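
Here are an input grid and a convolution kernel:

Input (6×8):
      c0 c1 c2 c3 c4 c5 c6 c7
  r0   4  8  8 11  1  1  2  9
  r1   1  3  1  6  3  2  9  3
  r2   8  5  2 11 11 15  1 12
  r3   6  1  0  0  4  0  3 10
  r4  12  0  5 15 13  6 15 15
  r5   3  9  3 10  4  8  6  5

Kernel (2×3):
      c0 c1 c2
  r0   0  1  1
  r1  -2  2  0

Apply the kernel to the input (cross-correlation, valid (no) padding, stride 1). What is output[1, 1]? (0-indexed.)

1

The receptive field on the input at this output position is [3 1 6 / 5 2 11]. Elementwise product with the kernel and sum: 1·1 + 6·1 + 5·-2 + 2·2.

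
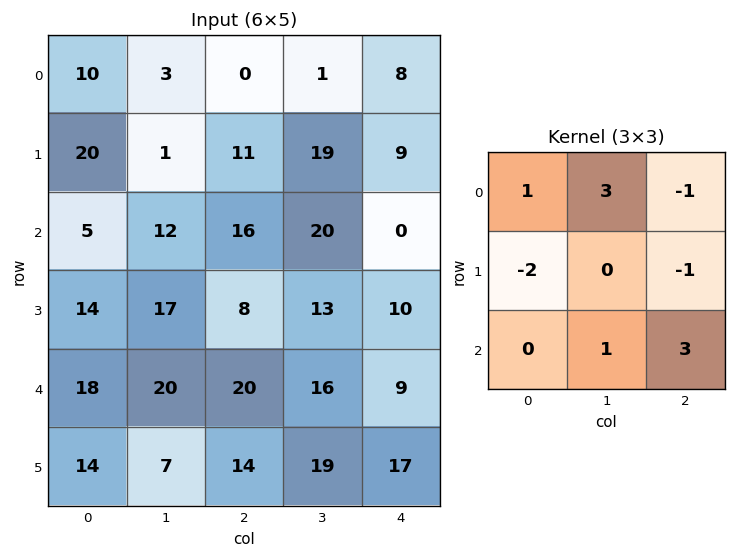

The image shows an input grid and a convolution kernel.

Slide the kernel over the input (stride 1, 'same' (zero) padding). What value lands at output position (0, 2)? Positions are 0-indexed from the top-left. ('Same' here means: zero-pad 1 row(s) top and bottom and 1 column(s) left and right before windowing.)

The receptive field on the zero-padded input at this output position is [0 0 0 / 3 0 1 / 1 11 19]. Elementwise product with the kernel and sum: 0·1 + 0·3 + 0·-1 + 3·-2 + 1·-1 + 11·1 + 19·3.

61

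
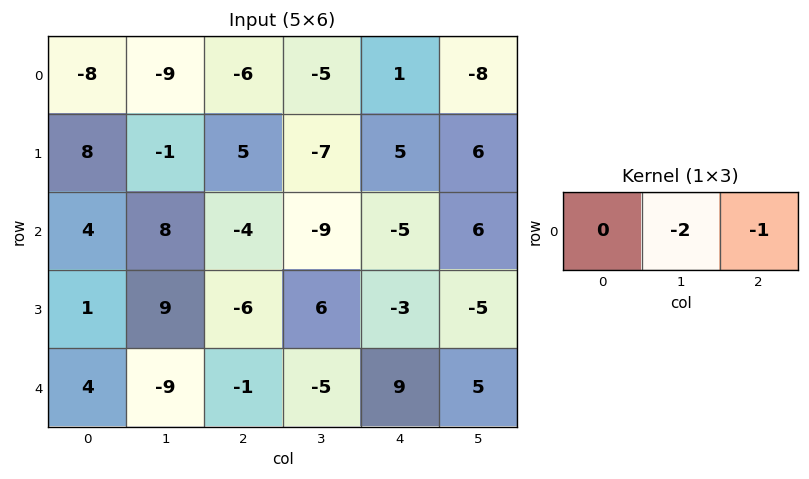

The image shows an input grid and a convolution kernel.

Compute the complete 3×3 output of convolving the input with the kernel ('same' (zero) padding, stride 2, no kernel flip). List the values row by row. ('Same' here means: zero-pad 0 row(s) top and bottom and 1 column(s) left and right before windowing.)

Output[0,0]: The receptive field on the zero-padded input at this output position is [0 -8 -9]. Elementwise product with the kernel and sum: -8·-2 + -9·-1.

25 17 6
-16 17 4
1 7 -23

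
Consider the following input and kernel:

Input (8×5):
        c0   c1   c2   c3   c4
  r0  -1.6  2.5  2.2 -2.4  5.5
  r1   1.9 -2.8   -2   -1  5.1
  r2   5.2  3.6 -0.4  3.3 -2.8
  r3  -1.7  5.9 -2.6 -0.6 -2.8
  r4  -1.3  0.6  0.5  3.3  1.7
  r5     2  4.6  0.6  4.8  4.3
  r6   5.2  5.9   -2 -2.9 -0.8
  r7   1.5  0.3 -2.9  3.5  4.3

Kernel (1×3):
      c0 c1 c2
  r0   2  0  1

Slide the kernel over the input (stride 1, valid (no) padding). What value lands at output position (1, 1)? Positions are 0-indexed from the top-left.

-6.6

The receptive field on the input at this output position is [-2.8 -2 -1]. Elementwise product with the kernel and sum: -2.8·2 + -1·1.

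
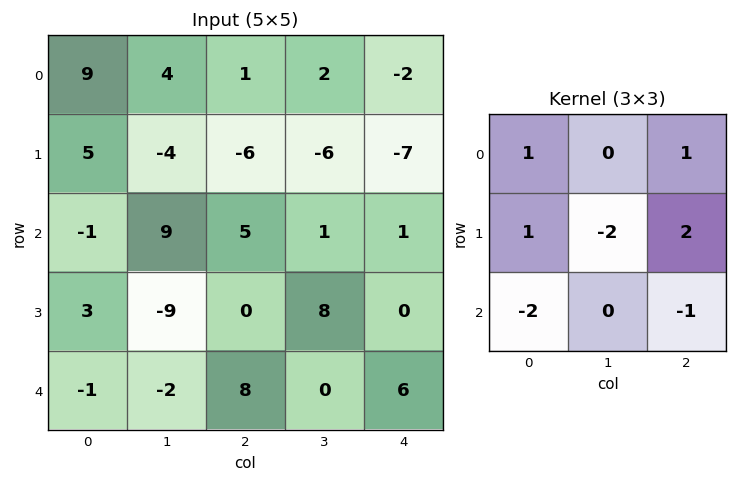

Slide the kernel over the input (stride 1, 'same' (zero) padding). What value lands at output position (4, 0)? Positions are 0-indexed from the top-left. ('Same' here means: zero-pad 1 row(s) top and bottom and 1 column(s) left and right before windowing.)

-11

The receptive field on the zero-padded input at this output position is [0 3 -9 / 0 -1 -2 / 0 0 0]. Elementwise product with the kernel and sum: 0·1 + -9·1 + 0·1 + -1·-2 + -2·2 + 0·-2 + 0·-1.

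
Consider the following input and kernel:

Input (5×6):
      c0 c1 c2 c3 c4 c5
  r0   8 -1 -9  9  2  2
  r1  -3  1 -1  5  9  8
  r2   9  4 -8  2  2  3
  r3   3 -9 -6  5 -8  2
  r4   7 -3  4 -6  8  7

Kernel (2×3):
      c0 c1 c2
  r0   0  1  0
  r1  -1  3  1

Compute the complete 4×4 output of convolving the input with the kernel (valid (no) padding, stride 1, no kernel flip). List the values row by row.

4 -8 34 32
-4 -27 21 16
-32 -12 15 -25
-21 3 -9 29

Output[0,0]: The receptive field on the input at this output position is [8 -1 -9 / -3 1 -1]. Elementwise product with the kernel and sum: -1·1 + -3·-1 + 1·3 + -1·1.
Output[0,1]: The receptive field on the input at this output position is [-1 -9 9 / 1 -1 5]. Elementwise product with the kernel and sum: -9·1 + 1·-1 + -1·3 + 5·1.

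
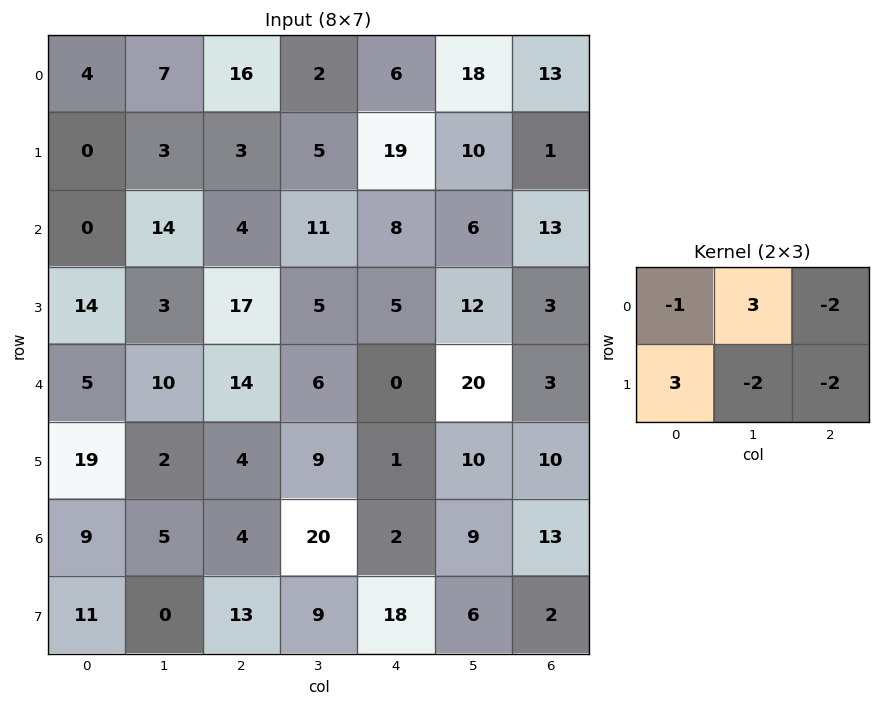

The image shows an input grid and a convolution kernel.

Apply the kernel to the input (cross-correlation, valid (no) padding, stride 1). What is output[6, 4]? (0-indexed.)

37

The receptive field on the input at this output position is [2 9 13 / 18 6 2]. Elementwise product with the kernel and sum: 2·-1 + 9·3 + 13·-2 + 18·3 + 6·-2 + 2·-2.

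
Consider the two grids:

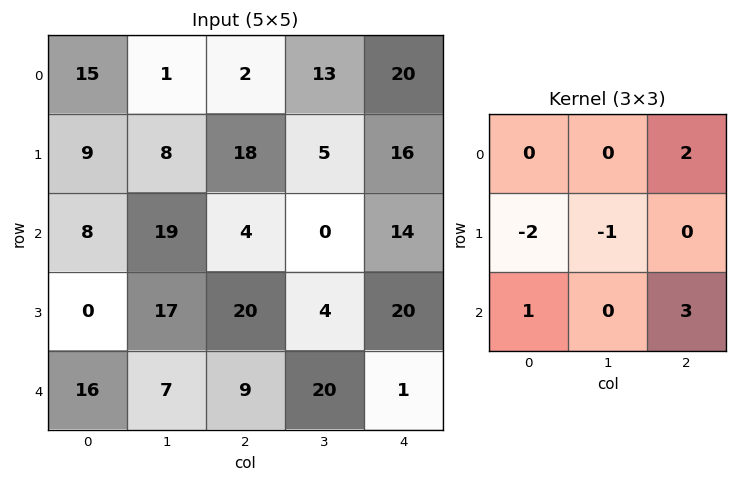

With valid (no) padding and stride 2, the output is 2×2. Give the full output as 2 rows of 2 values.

Output[0,0]: The receptive field on the input at this output position is [15 1 2 / 9 8 18 / 8 19 4]. Elementwise product with the kernel and sum: 2·2 + 9·-2 + 8·-1 + 8·1 + 4·3.

-2 45
34 -4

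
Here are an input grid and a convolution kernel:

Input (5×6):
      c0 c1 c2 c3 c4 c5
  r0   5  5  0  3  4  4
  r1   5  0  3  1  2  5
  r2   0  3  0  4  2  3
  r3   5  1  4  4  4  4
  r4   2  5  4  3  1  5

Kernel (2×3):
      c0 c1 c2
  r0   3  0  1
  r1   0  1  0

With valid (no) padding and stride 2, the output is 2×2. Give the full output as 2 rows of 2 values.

Output[0,0]: The receptive field on the input at this output position is [5 5 0 / 5 0 3]. Elementwise product with the kernel and sum: 5·3 + 0·1 + 0·1.

15 5
1 6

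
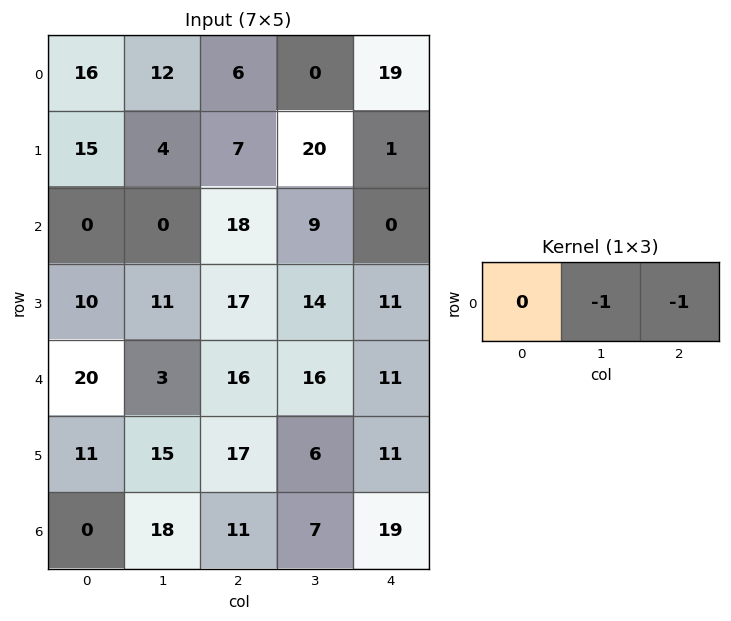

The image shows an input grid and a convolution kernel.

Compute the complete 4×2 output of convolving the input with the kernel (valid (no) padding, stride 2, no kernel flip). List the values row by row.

Output[0,0]: The receptive field on the input at this output position is [16 12 6]. Elementwise product with the kernel and sum: 12·-1 + 6·-1.

-18 -19
-18 -9
-19 -27
-29 -26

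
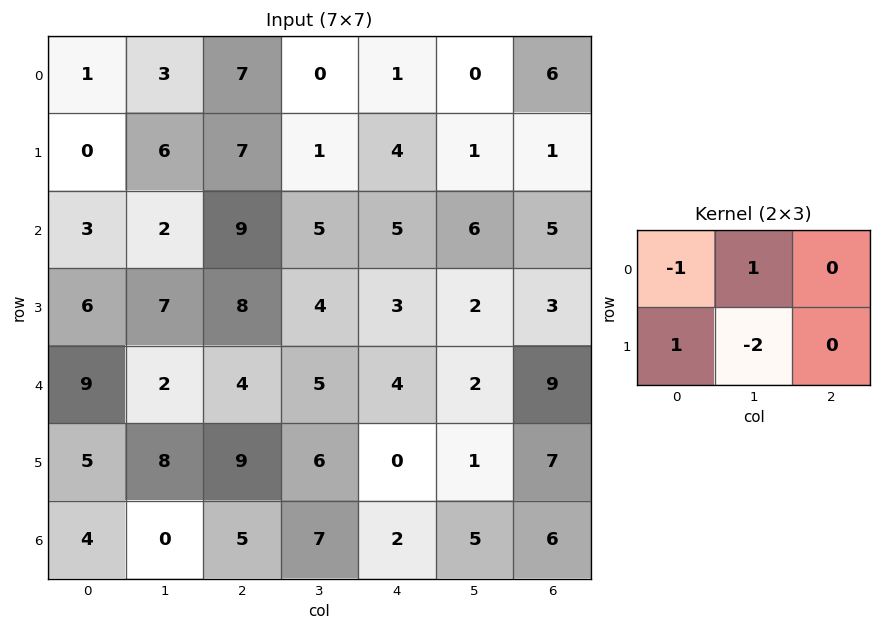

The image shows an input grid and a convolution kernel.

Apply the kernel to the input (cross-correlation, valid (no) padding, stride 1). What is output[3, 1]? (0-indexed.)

-5

The receptive field on the input at this output position is [7 8 4 / 2 4 5]. Elementwise product with the kernel and sum: 7·-1 + 8·1 + 2·1 + 4·-2.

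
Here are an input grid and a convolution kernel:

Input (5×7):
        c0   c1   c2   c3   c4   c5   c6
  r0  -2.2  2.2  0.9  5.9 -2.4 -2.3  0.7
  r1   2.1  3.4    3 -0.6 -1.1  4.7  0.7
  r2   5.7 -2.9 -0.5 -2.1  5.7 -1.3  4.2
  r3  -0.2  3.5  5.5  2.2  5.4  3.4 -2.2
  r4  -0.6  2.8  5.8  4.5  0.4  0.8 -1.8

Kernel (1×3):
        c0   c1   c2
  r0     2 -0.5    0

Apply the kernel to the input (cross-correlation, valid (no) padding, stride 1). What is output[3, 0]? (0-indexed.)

-2.15

The receptive field on the input at this output position is [-0.2 3.5 5.5]. Elementwise product with the kernel and sum: -0.2·2 + 3.5·-0.5.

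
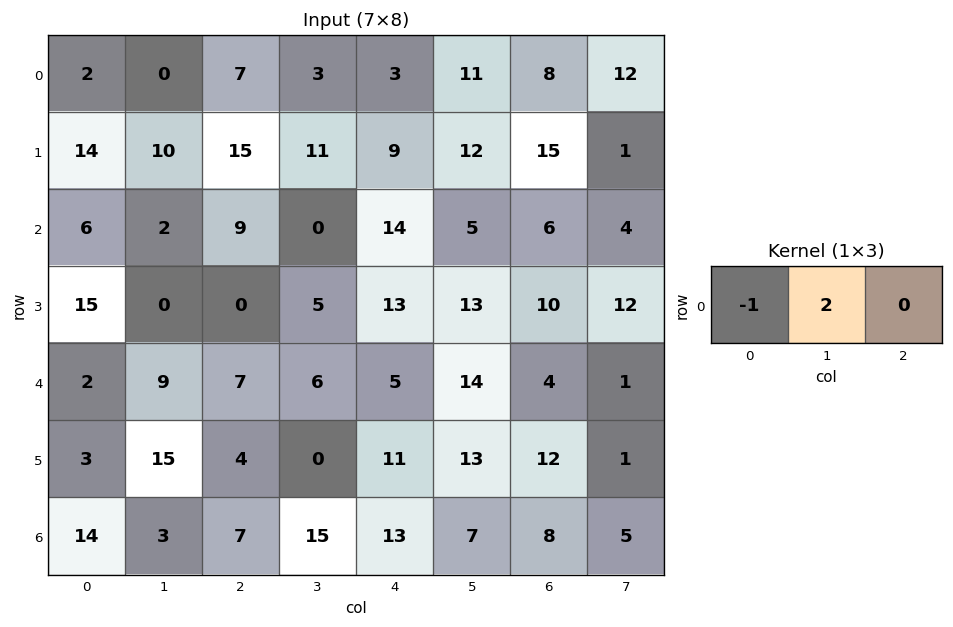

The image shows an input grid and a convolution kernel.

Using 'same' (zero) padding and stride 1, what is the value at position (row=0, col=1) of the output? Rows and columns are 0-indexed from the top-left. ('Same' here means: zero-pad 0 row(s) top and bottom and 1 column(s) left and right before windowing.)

-2

The receptive field on the zero-padded input at this output position is [2 0 7]. Elementwise product with the kernel and sum: 2·-1 + 0·2.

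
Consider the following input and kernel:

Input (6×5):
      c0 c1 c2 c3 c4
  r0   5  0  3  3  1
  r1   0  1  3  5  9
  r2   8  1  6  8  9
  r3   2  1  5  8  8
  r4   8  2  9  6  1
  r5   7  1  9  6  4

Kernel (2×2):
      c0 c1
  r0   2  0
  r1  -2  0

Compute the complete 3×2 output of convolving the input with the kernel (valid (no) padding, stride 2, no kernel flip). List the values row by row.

Output[0,0]: The receptive field on the input at this output position is [5 0 / 0 1]. Elementwise product with the kernel and sum: 5·2 + 0·-2.

10 0
12 2
2 0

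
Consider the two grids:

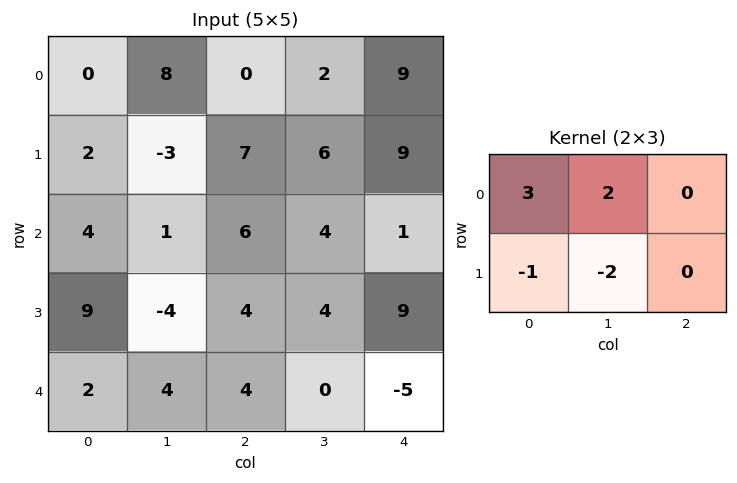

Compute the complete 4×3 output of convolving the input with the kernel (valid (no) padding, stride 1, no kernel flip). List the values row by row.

Output[0,0]: The receptive field on the input at this output position is [0 8 0 / 2 -3 7]. Elementwise product with the kernel and sum: 0·3 + 8·2 + 2·-1 + -3·-2.

20 13 -15
-6 -8 19
13 11 14
9 -16 16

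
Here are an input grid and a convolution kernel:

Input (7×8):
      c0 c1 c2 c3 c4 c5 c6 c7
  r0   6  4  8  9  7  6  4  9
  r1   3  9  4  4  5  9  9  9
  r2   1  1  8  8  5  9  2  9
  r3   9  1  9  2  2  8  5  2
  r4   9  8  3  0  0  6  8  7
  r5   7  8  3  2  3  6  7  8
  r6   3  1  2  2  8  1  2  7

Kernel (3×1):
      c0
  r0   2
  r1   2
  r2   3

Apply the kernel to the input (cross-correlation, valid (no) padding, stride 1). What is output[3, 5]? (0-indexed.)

The receptive field on the input at this output position is [8 / 6 / 6]. Elementwise product with the kernel and sum: 8·2 + 6·2 + 6·3.

46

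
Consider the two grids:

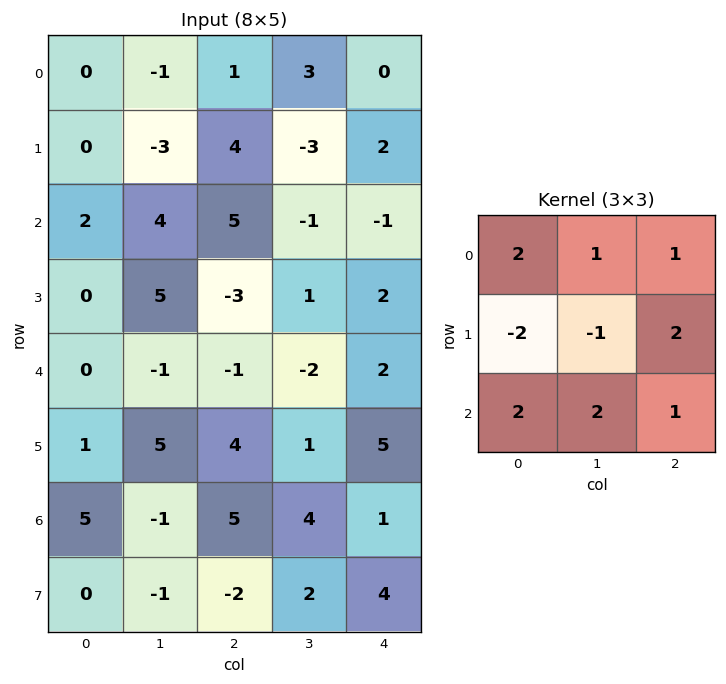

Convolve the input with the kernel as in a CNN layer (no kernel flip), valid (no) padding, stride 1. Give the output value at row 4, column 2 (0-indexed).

The receptive field on the input at this output position is [-1 -2 2 / 4 1 5 / 5 4 1]. Elementwise product with the kernel and sum: -1·2 + -2·1 + 2·1 + 4·-2 + 1·-1 + 5·2 + 5·2 + 4·2 + 1·1.

18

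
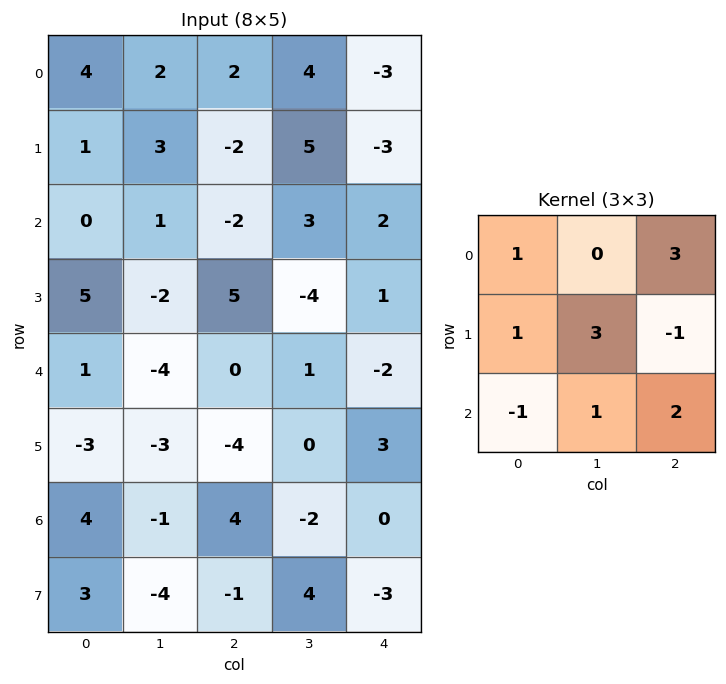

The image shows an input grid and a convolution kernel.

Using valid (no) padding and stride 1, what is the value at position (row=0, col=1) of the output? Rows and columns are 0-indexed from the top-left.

9

The receptive field on the input at this output position is [2 2 4 / 3 -2 5 / 1 -2 3]. Elementwise product with the kernel and sum: 2·1 + 4·3 + 3·1 + -2·3 + 5·-1 + 1·-1 + -2·1 + 3·2.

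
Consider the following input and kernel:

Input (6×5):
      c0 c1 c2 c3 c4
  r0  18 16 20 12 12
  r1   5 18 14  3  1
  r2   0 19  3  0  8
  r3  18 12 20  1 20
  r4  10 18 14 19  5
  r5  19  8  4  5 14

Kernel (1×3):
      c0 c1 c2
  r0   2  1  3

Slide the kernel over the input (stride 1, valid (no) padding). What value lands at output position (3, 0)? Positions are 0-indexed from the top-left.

108

The receptive field on the input at this output position is [18 12 20]. Elementwise product with the kernel and sum: 18·2 + 12·1 + 20·3.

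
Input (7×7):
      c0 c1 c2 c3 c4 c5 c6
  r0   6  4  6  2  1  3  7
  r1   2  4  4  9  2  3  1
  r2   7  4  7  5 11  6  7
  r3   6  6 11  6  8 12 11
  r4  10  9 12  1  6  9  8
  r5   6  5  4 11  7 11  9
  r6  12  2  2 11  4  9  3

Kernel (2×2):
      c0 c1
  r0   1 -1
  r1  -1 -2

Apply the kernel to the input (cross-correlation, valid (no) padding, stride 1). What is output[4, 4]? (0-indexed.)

-32

The receptive field on the input at this output position is [6 9 / 7 11]. Elementwise product with the kernel and sum: 6·1 + 9·-1 + 7·-1 + 11·-2.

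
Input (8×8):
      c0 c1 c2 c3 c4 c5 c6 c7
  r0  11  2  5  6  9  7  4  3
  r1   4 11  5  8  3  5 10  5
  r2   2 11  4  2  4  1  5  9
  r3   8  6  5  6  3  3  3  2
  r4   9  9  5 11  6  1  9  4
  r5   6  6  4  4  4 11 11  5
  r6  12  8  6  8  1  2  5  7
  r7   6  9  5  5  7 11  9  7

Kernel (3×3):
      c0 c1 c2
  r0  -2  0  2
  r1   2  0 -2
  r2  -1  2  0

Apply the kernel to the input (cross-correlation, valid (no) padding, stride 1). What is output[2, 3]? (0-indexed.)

The receptive field on the input at this output position is [2 4 1 / 6 3 3 / 11 6 1]. Elementwise product with the kernel and sum: 2·-2 + 1·2 + 6·2 + 3·-2 + 11·-1 + 6·2.

5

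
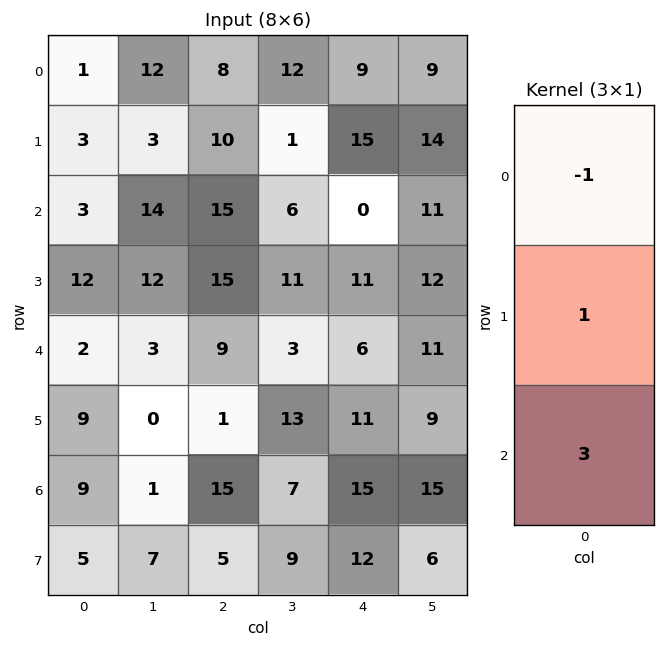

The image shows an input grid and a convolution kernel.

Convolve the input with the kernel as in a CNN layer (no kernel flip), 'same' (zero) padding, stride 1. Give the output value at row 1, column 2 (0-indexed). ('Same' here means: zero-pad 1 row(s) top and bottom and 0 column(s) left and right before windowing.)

47

The receptive field on the zero-padded input at this output position is [8 / 10 / 15]. Elementwise product with the kernel and sum: 8·-1 + 10·1 + 15·3.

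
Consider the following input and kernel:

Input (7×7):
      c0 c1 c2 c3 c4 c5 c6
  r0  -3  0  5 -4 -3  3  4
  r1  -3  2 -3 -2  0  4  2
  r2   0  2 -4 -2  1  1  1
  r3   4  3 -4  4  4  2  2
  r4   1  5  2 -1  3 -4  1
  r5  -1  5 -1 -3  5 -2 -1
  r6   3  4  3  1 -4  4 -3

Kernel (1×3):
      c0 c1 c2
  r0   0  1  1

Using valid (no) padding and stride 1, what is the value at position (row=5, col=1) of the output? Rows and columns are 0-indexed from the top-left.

The receptive field on the input at this output position is [5 -1 -3]. Elementwise product with the kernel and sum: -1·1 + -3·1.

-4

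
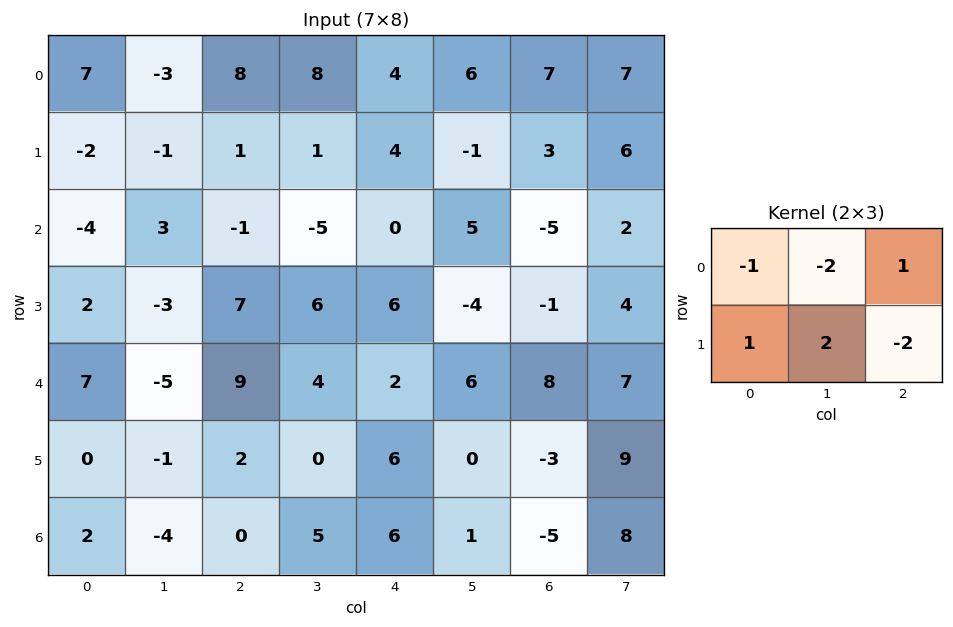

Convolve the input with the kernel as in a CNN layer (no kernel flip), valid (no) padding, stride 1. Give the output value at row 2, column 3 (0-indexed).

36

The receptive field on the input at this output position is [-5 0 5 / 6 6 -4]. Elementwise product with the kernel and sum: -5·-1 + 0·-2 + 5·1 + 6·1 + 6·2 + -4·-2.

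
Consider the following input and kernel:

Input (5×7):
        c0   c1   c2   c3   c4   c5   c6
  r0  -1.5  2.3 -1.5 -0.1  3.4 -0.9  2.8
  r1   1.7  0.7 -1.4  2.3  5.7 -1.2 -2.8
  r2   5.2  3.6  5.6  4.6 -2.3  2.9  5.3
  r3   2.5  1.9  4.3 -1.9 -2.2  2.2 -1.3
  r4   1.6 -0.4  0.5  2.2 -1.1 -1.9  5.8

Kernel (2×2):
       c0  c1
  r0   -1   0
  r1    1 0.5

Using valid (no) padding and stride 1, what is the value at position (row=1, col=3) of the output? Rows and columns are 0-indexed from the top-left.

1.15

The receptive field on the input at this output position is [2.3 5.7 / 4.6 -2.3]. Elementwise product with the kernel and sum: 2.3·-1 + 4.6·1 + -2.3·0.5.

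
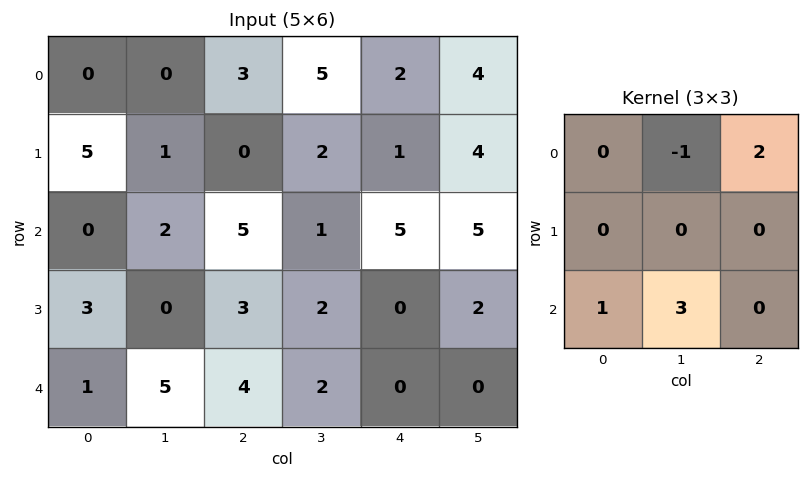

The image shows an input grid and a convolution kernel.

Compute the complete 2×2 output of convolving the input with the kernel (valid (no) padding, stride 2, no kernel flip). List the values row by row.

Output[0,0]: The receptive field on the input at this output position is [0 0 3 / 5 1 0 / 0 2 5]. Elementwise product with the kernel and sum: 0·-1 + 3·2 + 0·1 + 2·3.
Output[0,1]: The receptive field on the input at this output position is [3 5 2 / 0 2 1 / 5 1 5]. Elementwise product with the kernel and sum: 5·-1 + 2·2 + 5·1 + 1·3.

12 7
24 19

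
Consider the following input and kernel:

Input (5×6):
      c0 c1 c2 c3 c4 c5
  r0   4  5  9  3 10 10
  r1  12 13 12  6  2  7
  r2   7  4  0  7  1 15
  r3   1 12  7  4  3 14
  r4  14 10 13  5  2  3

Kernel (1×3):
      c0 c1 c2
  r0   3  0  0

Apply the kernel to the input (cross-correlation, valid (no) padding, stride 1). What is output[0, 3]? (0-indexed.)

The receptive field on the input at this output position is [3 10 10]. Elementwise product with the kernel and sum: 3·3.

9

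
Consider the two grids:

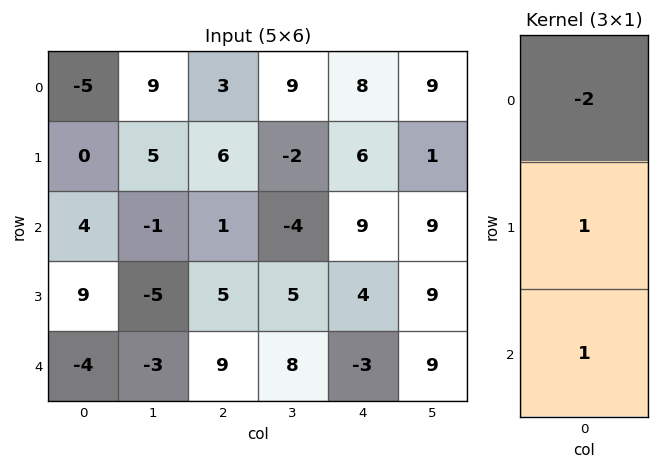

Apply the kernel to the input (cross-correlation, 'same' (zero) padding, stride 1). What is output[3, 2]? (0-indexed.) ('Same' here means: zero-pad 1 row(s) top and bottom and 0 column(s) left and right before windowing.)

12

The receptive field on the zero-padded input at this output position is [1 / 5 / 9]. Elementwise product with the kernel and sum: 1·-2 + 5·1 + 9·1.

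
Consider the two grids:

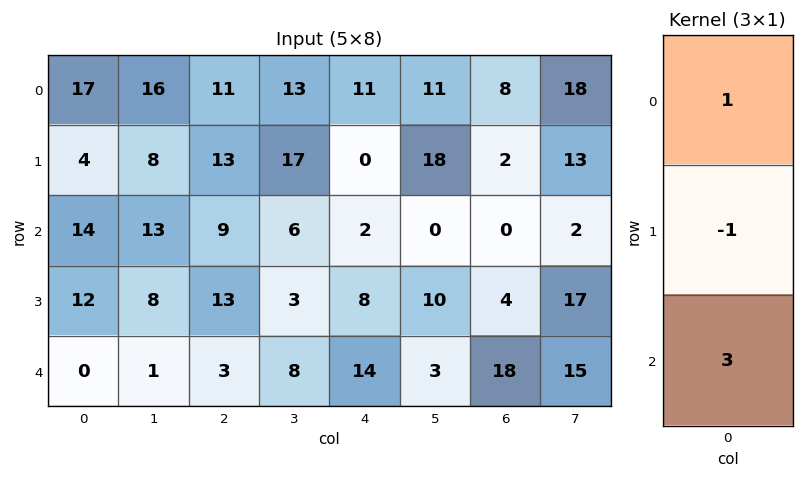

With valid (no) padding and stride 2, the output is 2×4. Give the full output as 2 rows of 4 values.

Output[0,0]: The receptive field on the input at this output position is [17 / 4 / 14]. Elementwise product with the kernel and sum: 17·1 + 4·-1 + 14·3.
Output[0,1]: The receptive field on the input at this output position is [11 / 13 / 9]. Elementwise product with the kernel and sum: 11·1 + 13·-1 + 9·3.

55 25 17 6
2 5 36 50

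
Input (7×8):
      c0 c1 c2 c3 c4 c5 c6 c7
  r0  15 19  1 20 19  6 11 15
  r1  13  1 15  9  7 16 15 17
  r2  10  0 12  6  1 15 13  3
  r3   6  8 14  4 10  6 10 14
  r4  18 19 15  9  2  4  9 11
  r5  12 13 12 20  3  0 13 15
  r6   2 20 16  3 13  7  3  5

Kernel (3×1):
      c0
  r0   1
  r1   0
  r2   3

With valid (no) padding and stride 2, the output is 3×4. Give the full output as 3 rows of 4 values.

Output[0,0]: The receptive field on the input at this output position is [15 / 13 / 10]. Elementwise product with the kernel and sum: 15·1 + 10·3.
Output[0,1]: The receptive field on the input at this output position is [1 / 15 / 12]. Elementwise product with the kernel and sum: 1·1 + 12·3.

45 37 22 50
64 57 7 40
24 63 41 18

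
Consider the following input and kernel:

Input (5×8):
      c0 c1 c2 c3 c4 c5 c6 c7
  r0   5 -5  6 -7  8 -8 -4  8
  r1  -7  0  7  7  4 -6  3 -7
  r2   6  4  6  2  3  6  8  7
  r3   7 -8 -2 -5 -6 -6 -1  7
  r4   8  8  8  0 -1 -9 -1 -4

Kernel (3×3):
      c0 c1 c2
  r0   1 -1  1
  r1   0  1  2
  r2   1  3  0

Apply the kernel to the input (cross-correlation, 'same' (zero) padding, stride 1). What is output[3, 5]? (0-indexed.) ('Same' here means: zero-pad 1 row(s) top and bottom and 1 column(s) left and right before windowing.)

The receptive field on the zero-padded input at this output position is [3 6 8 / -6 -6 -1 / -1 -9 -1]. Elementwise product with the kernel and sum: 3·1 + 6·-1 + 8·1 + -6·1 + -1·2 + -1·1 + -9·3.

-31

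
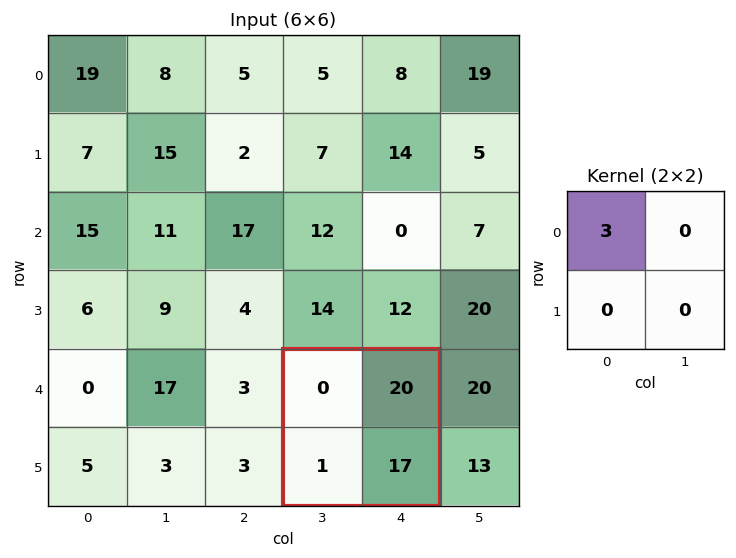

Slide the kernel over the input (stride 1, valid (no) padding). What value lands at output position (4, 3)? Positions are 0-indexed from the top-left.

0

The receptive field on the input at this output position is [0 20 / 1 17]. Elementwise product with the kernel and sum: 0·3.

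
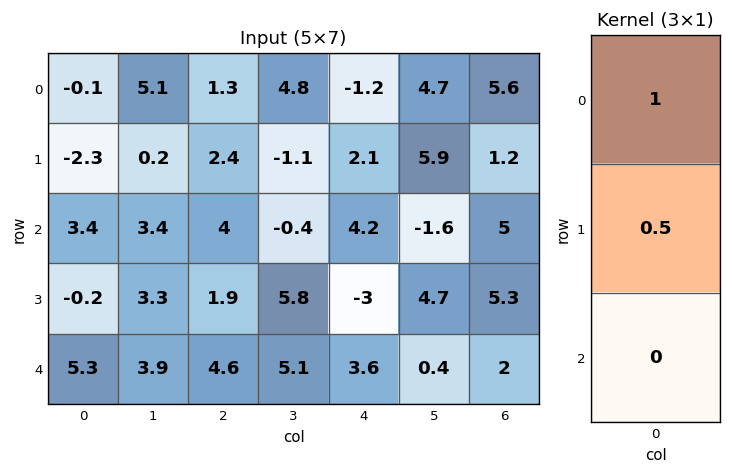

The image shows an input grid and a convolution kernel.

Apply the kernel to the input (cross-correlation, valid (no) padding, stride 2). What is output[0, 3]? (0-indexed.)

The receptive field on the input at this output position is [5.6 / 1.2 / 5]. Elementwise product with the kernel and sum: 5.6·1 + 1.2·0.5.

6.2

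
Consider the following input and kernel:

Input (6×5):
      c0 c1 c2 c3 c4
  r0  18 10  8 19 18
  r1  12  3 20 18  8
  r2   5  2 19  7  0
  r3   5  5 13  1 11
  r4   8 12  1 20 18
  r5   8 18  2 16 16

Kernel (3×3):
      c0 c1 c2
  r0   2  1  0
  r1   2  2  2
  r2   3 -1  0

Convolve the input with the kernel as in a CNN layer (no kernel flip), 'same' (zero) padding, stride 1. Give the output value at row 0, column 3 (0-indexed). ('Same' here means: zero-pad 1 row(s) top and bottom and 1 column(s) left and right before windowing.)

132

The receptive field on the zero-padded input at this output position is [0 0 0 / 8 19 18 / 20 18 8]. Elementwise product with the kernel and sum: 0·2 + 0·1 + 8·2 + 19·2 + 18·2 + 20·3 + 18·-1.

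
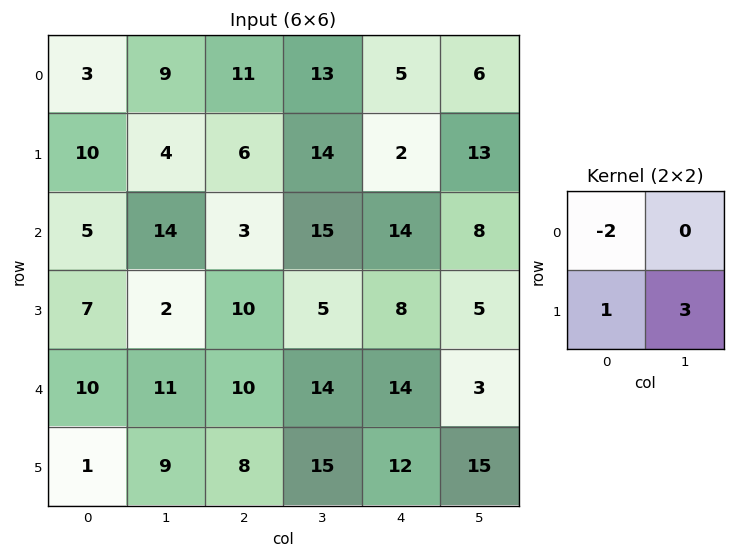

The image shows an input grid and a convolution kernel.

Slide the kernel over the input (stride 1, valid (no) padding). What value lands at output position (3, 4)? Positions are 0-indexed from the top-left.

The receptive field on the input at this output position is [8 5 / 14 3]. Elementwise product with the kernel and sum: 8·-2 + 14·1 + 3·3.

7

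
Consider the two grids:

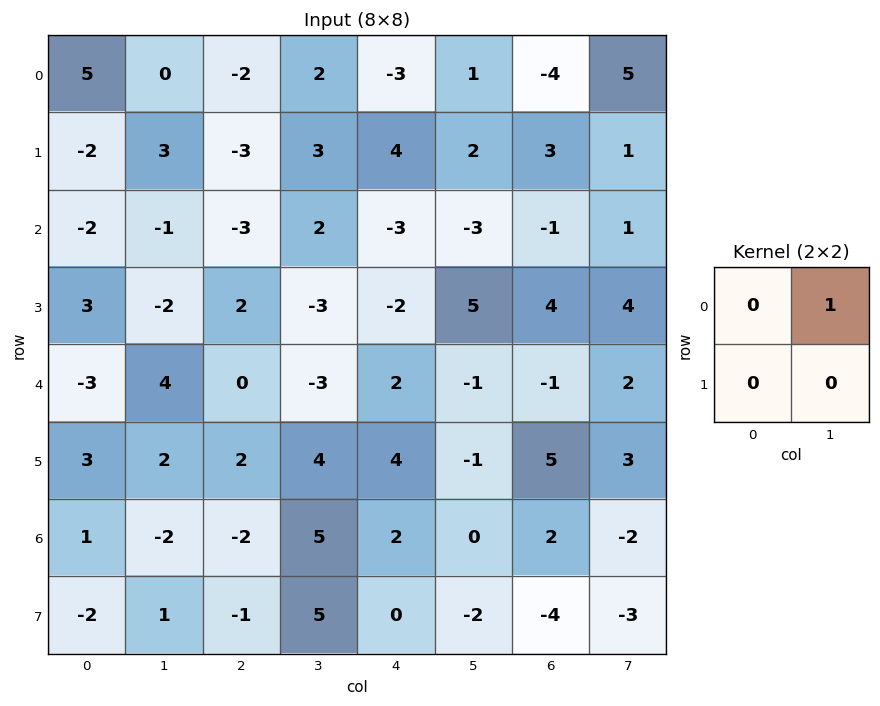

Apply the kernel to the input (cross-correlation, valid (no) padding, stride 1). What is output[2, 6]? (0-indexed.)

1

The receptive field on the input at this output position is [-1 1 / 4 4]. Elementwise product with the kernel and sum: 1·1.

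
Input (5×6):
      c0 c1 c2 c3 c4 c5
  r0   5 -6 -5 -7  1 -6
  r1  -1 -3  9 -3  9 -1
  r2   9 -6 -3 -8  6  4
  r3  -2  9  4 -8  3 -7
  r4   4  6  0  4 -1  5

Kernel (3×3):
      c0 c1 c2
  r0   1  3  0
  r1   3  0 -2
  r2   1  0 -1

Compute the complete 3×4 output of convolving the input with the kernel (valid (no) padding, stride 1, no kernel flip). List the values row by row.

Output[0,0]: The receptive field on the input at this output position is [5 -6 -5 / -1 -3 9 / 9 -6 -3]. Elementwise product with the kernel and sum: 5·1 + -6·3 + -1·3 + 9·-2 + 9·1 + -3·-1.
Output[0,1]: The receptive field on the input at this output position is [-6 -5 -7 / -3 9 -3 / -6 -3 -8]. Elementwise product with the kernel and sum: -6·1 + -5·3 + -3·3 + -3·-2 + -6·1 + -8·-1.

-22 -22 -26 -23
17 39 -20 -9
-19 30 -20 -1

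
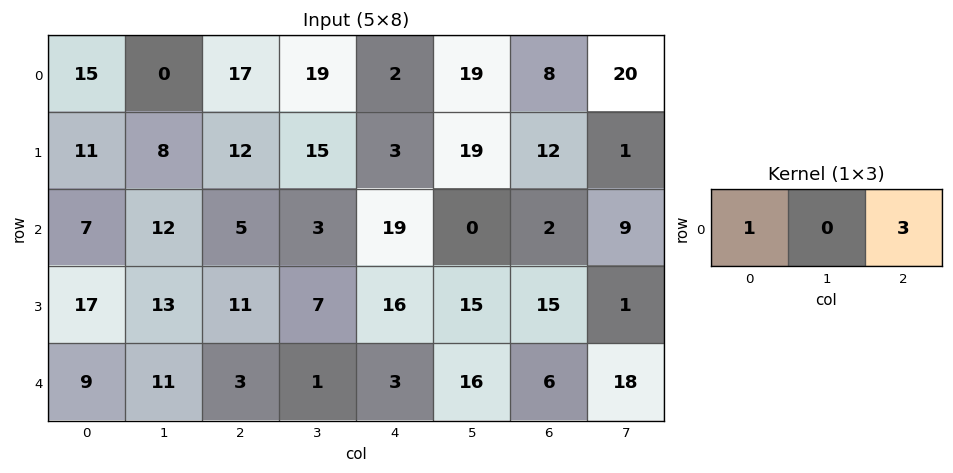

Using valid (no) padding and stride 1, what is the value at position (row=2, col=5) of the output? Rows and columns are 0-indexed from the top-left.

The receptive field on the input at this output position is [0 2 9]. Elementwise product with the kernel and sum: 0·1 + 9·3.

27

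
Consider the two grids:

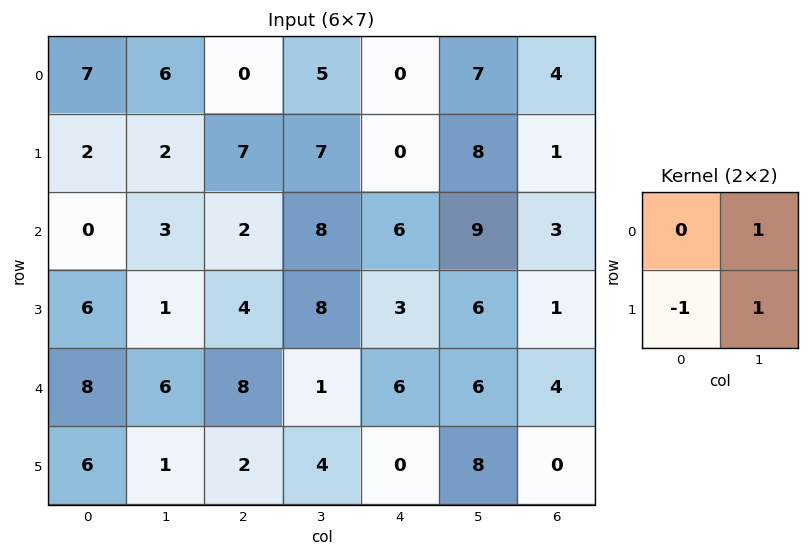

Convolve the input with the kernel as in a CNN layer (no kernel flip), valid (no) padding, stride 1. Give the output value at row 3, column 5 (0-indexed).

The receptive field on the input at this output position is [6 1 / 6 4]. Elementwise product with the kernel and sum: 1·1 + 6·-1 + 4·1.

-1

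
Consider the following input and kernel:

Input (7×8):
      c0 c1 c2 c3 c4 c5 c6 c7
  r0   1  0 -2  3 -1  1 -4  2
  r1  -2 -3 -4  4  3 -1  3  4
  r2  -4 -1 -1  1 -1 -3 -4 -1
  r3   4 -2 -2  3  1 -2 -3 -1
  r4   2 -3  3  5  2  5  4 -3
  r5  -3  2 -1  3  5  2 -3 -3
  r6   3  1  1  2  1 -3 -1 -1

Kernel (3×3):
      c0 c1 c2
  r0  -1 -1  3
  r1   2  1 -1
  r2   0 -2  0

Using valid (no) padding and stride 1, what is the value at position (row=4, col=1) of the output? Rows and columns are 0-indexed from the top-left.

The receptive field on the input at this output position is [-3 3 5 / 2 -1 3 / 1 1 2]. Elementwise product with the kernel and sum: -3·-1 + 3·-1 + 5·3 + 2·2 + -1·1 + 3·-1 + 1·-2.

13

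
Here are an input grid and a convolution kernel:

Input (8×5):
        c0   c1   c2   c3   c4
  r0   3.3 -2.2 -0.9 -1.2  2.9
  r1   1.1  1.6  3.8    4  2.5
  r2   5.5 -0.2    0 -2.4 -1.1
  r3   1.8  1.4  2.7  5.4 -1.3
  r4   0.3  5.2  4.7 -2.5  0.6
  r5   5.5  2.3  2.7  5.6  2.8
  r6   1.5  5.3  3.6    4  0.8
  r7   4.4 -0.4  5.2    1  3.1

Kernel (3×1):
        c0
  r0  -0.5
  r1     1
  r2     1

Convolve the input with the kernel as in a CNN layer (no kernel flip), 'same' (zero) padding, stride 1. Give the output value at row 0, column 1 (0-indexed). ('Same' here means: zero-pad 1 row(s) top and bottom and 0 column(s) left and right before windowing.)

-0.6

The receptive field on the zero-padded input at this output position is [0 / -2.2 / 1.6]. Elementwise product with the kernel and sum: 0·-0.5 + -2.2·1 + 1.6·1.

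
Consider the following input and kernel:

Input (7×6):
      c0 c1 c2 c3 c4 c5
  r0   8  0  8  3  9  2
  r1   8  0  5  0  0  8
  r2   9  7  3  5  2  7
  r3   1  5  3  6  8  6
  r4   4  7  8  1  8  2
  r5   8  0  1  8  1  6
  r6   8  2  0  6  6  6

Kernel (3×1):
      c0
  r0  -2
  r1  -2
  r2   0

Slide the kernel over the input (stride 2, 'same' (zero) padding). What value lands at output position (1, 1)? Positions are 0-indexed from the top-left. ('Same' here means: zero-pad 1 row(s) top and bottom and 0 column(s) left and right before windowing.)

-16

The receptive field on the zero-padded input at this output position is [5 / 3 / 3]. Elementwise product with the kernel and sum: 5·-2 + 3·-2.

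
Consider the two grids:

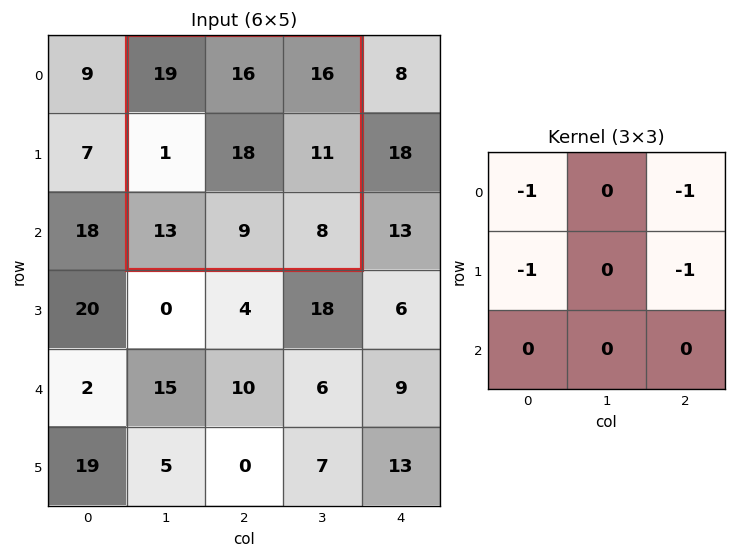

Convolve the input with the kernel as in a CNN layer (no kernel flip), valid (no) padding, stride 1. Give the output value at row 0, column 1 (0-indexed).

-47

The receptive field on the input at this output position is [19 16 16 / 1 18 11 / 13 9 8]. Elementwise product with the kernel and sum: 19·-1 + 16·-1 + 1·-1 + 11·-1.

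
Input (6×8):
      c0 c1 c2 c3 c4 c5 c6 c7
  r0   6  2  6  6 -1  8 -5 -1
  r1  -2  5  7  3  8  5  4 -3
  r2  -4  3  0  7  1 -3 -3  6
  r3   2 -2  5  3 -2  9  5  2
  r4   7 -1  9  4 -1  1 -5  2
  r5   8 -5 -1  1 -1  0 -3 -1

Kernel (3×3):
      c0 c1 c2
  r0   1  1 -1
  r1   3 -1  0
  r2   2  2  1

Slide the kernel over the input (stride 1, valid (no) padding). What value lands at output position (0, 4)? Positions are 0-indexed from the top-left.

The receptive field on the input at this output position is [-1 8 -5 / 8 5 4 / 1 -3 -3]. Elementwise product with the kernel and sum: -1·1 + 8·1 + -5·-1 + 8·3 + 5·-1 + 1·2 + -3·2 + -3·1.

24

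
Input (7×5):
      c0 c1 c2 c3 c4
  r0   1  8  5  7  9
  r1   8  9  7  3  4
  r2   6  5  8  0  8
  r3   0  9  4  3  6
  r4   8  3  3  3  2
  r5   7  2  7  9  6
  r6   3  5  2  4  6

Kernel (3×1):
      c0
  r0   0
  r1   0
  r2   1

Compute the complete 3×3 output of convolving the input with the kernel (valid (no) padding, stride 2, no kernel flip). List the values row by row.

Output[0,0]: The receptive field on the input at this output position is [1 / 8 / 6]. Elementwise product with the kernel and sum: 6·1.

6 8 8
8 3 2
3 2 6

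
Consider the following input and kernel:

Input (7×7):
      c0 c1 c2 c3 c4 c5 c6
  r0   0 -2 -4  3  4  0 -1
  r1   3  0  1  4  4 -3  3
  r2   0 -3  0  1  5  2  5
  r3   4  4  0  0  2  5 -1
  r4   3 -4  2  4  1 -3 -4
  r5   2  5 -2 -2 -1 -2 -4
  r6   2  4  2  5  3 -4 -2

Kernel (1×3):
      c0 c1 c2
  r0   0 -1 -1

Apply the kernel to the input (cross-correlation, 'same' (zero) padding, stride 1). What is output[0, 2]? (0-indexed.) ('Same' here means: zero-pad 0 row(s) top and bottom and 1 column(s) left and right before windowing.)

The receptive field on the zero-padded input at this output position is [-2 -4 3]. Elementwise product with the kernel and sum: -4·-1 + 3·-1.

1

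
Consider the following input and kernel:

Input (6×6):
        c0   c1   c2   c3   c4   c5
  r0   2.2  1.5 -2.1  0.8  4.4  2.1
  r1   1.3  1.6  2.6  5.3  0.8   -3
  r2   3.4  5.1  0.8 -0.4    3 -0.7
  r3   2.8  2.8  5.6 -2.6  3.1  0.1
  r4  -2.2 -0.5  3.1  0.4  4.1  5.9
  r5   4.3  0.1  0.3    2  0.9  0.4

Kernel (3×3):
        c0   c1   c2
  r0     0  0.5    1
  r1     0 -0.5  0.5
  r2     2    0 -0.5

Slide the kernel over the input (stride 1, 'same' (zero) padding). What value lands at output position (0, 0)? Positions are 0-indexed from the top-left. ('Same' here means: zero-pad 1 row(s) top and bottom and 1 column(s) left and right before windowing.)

The receptive field on the zero-padded input at this output position is [0 0 0 / 0 2.2 1.5 / 0 1.3 1.6]. Elementwise product with the kernel and sum: 0·0.5 + 0·1 + 2.2·-0.5 + 1.5·0.5 + 0·2 + 1.6·-0.5.

-1.15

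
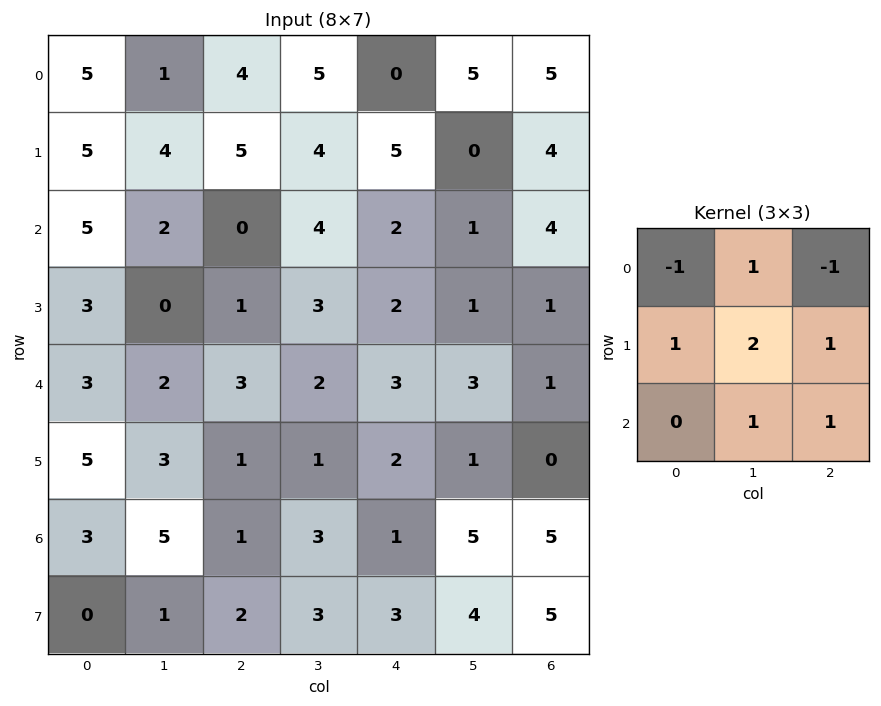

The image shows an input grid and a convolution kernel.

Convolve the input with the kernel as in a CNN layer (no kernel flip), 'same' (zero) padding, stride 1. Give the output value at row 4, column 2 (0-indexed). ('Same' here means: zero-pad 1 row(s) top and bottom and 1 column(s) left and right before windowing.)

10

The receptive field on the zero-padded input at this output position is [0 1 3 / 2 3 2 / 3 1 1]. Elementwise product with the kernel and sum: 0·-1 + 1·1 + 3·-1 + 2·1 + 3·2 + 2·1 + 1·1 + 1·1.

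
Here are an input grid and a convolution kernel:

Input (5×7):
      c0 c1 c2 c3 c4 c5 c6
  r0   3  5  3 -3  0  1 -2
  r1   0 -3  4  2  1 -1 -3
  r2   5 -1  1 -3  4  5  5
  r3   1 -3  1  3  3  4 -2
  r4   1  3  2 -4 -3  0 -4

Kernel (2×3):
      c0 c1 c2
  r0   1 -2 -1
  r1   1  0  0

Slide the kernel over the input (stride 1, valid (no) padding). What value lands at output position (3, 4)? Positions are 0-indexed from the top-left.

-6

The receptive field on the input at this output position is [3 4 -2 / -3 0 -4]. Elementwise product with the kernel and sum: 3·1 + 4·-2 + -2·-1 + -3·1.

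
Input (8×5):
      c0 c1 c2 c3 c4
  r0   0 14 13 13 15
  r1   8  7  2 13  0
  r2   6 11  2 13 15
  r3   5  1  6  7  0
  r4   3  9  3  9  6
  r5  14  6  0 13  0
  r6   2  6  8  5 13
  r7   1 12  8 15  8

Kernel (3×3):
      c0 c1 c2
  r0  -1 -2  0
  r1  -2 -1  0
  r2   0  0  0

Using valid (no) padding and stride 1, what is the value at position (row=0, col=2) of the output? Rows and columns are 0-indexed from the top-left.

-56

The receptive field on the input at this output position is [13 13 15 / 2 13 0 / 2 13 15]. Elementwise product with the kernel and sum: 13·-1 + 13·-2 + 2·-2 + 13·-1.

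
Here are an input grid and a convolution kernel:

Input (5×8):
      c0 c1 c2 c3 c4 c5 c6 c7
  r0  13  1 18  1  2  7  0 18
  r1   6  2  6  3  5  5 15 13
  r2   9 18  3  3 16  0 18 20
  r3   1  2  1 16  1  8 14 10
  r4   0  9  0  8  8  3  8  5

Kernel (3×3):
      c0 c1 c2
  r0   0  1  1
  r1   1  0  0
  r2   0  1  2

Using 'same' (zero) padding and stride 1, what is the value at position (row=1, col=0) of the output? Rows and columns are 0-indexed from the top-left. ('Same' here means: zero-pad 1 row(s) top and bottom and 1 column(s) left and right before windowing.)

59

The receptive field on the zero-padded input at this output position is [0 13 1 / 0 6 2 / 0 9 18]. Elementwise product with the kernel and sum: 13·1 + 1·1 + 0·1 + 9·1 + 18·2.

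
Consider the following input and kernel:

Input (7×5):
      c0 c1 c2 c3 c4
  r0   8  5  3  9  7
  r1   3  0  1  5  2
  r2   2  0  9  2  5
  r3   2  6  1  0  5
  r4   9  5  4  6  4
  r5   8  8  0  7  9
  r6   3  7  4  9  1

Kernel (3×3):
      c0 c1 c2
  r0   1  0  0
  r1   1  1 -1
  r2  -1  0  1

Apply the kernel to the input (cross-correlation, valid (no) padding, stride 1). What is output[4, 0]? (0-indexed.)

26

The receptive field on the input at this output position is [9 5 4 / 8 8 0 / 3 7 4]. Elementwise product with the kernel and sum: 9·1 + 8·1 + 8·1 + 0·-1 + 3·-1 + 4·1.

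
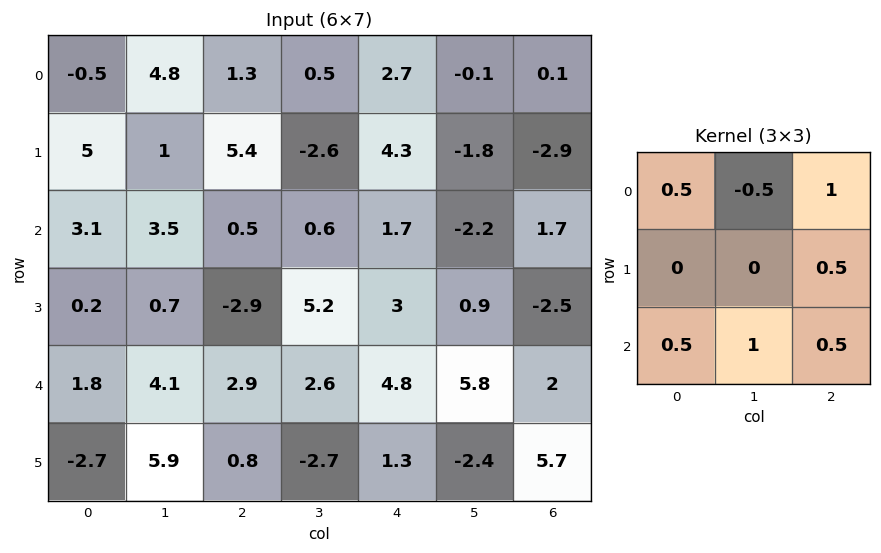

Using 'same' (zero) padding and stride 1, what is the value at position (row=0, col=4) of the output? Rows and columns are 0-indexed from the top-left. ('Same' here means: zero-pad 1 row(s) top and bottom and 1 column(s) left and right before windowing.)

The receptive field on the zero-padded input at this output position is [0 0 0 / 0.5 2.7 -0.1 / -2.6 4.3 -1.8]. Elementwise product with the kernel and sum: 0·0.5 + 0·-0.5 + 0·1 + -0.1·0.5 + -2.6·0.5 + 4.3·1 + -1.8·0.5.

2.05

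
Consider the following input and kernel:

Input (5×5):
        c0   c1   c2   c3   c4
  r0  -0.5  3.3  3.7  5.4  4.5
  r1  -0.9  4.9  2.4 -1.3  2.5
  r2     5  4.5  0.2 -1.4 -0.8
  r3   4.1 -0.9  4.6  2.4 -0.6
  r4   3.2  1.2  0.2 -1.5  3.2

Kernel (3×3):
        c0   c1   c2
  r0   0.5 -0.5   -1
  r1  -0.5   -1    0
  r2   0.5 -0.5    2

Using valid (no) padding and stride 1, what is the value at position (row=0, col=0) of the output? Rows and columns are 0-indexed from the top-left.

The receptive field on the input at this output position is [-0.5 3.3 3.7 / -0.9 4.9 2.4 / 5 4.5 0.2]. Elementwise product with the kernel and sum: -0.5·0.5 + 3.3·-0.5 + 3.7·-1 + -0.9·-0.5 + 4.9·-1 + 5·0.5 + 4.5·-0.5 + 0.2·2.

-9.4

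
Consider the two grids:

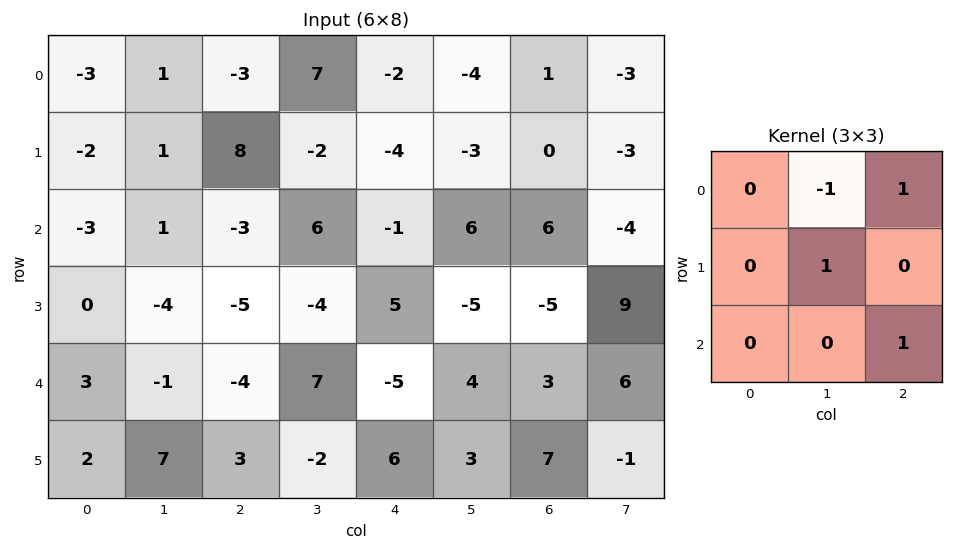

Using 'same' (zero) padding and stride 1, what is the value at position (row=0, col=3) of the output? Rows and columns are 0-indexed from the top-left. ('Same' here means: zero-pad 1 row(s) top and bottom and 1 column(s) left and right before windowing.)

The receptive field on the zero-padded input at this output position is [0 0 0 / -3 7 -2 / 8 -2 -4]. Elementwise product with the kernel and sum: 0·-1 + 0·1 + 7·1 + -4·1.

3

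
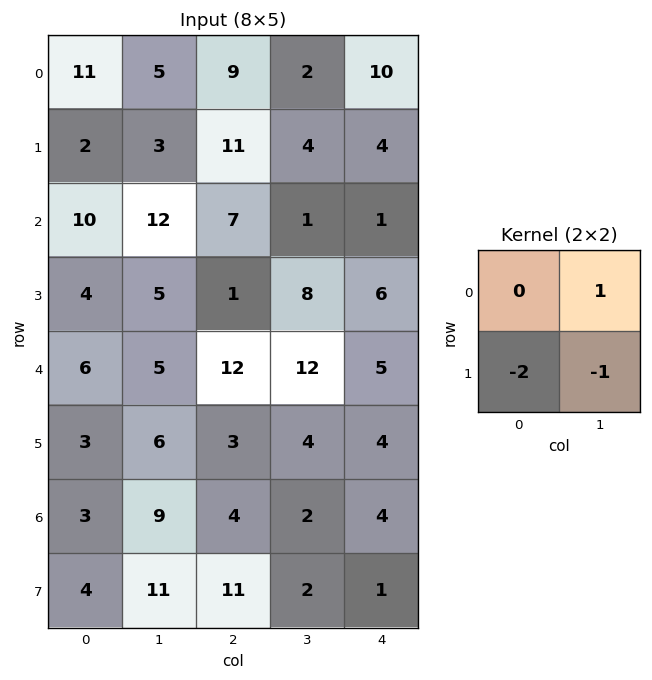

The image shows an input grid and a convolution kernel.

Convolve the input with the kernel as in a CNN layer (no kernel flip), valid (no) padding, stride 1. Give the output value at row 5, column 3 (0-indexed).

-4

The receptive field on the input at this output position is [4 4 / 2 4]. Elementwise product with the kernel and sum: 4·1 + 2·-2 + 4·-1.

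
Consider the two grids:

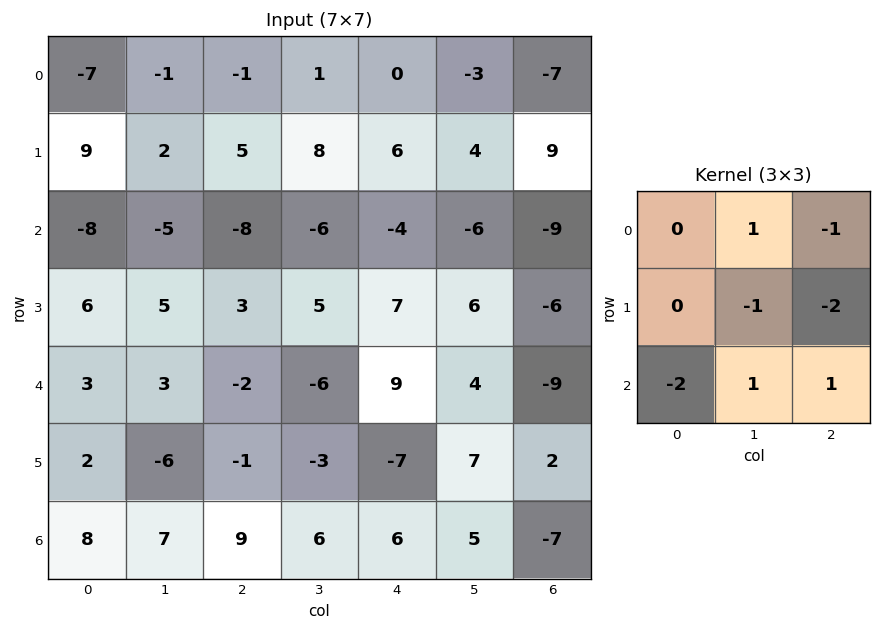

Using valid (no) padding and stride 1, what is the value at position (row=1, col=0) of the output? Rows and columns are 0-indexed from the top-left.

The receptive field on the input at this output position is [9 2 5 / -8 -5 -8 / 6 5 3]. Elementwise product with the kernel and sum: 2·1 + 5·-1 + -5·-1 + -8·-2 + 6·-2 + 5·1 + 3·1.

14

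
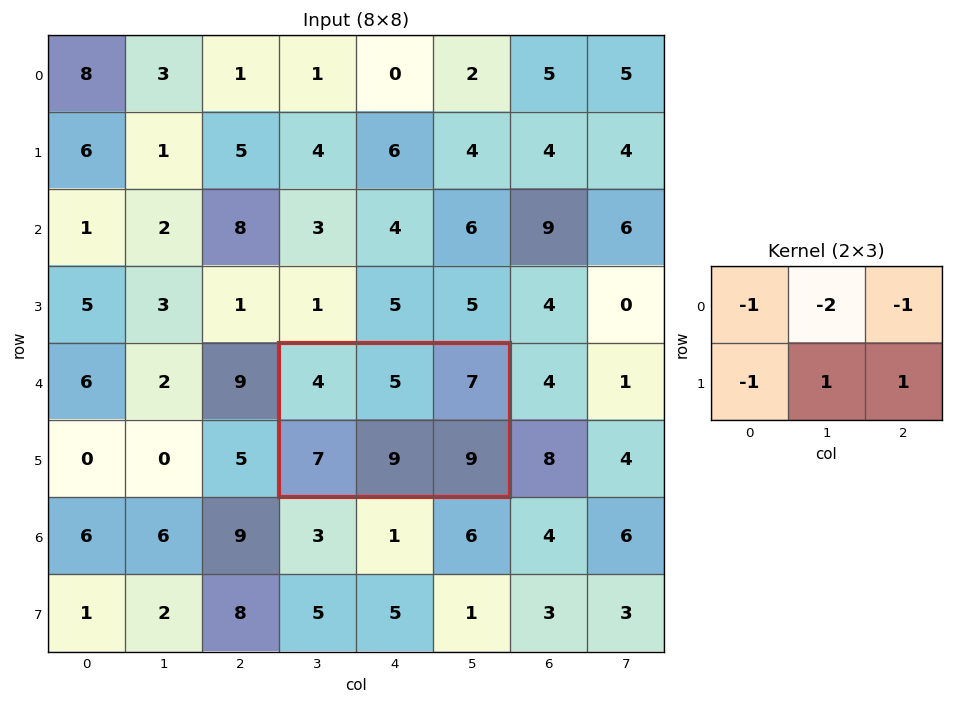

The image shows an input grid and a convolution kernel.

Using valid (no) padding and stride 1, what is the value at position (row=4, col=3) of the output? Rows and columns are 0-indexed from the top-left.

The receptive field on the input at this output position is [4 5 7 / 7 9 9]. Elementwise product with the kernel and sum: 4·-1 + 5·-2 + 7·-1 + 7·-1 + 9·1 + 9·1.

-10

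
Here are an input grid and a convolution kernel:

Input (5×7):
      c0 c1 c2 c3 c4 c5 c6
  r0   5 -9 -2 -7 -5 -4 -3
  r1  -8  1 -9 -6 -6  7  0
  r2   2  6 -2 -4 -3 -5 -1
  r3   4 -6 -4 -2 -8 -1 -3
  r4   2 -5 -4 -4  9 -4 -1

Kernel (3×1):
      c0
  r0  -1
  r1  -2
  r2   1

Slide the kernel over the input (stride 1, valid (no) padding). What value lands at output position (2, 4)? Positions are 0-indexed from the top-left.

The receptive field on the input at this output position is [-3 / -8 / 9]. Elementwise product with the kernel and sum: -3·-1 + -8·-2 + 9·1.

28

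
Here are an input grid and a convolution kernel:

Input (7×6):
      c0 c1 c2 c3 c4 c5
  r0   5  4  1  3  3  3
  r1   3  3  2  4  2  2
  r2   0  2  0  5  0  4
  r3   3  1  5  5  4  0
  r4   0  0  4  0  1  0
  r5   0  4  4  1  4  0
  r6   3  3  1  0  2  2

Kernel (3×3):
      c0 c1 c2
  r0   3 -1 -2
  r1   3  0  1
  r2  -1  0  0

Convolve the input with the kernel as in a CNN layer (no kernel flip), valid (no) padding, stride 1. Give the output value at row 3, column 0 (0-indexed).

2

The receptive field on the input at this output position is [3 1 5 / 0 0 4 / 0 4 4]. Elementwise product with the kernel and sum: 3·3 + 1·-1 + 5·-2 + 0·3 + 4·1 + 0·-1.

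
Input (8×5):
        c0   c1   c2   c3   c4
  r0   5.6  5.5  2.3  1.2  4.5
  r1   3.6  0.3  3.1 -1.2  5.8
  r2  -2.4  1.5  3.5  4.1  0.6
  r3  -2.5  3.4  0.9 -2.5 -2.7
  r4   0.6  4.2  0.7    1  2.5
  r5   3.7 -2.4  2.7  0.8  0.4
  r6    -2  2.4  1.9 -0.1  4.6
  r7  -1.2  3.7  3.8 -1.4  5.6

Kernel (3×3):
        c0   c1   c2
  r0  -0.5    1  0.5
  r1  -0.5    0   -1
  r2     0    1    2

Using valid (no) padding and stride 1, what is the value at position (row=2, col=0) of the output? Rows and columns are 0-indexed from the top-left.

The receptive field on the input at this output position is [-2.4 1.5 3.5 / -2.5 3.4 0.9 / 0.6 4.2 0.7]. Elementwise product with the kernel and sum: -2.4·-0.5 + 1.5·1 + 3.5·0.5 + -2.5·-0.5 + 0.9·-1 + 4.2·1 + 0.7·2.

10.4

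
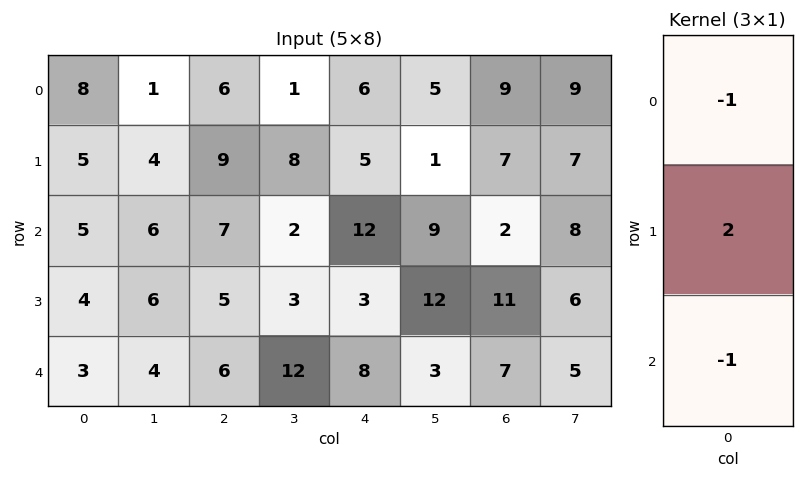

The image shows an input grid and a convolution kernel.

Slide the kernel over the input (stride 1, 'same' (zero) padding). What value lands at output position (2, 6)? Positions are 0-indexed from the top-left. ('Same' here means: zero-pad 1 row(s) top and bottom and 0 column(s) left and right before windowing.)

The receptive field on the zero-padded input at this output position is [7 / 2 / 11]. Elementwise product with the kernel and sum: 7·-1 + 2·2 + 11·-1.

-14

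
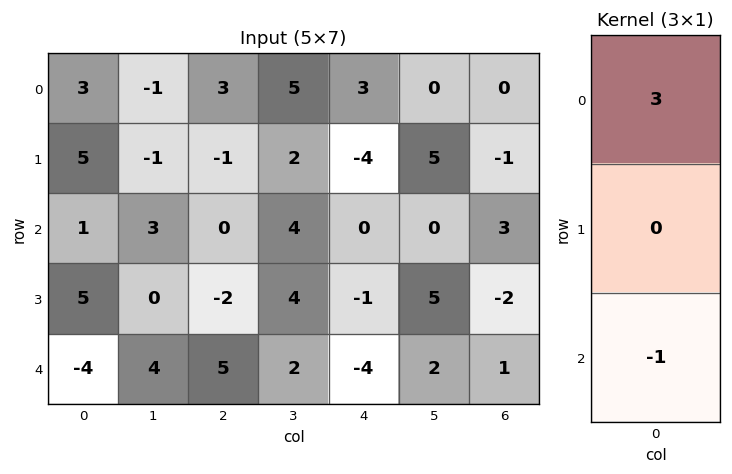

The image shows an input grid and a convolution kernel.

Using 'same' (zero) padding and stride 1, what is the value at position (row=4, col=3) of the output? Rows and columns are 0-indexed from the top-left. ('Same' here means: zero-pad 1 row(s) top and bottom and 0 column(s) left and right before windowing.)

The receptive field on the zero-padded input at this output position is [4 / 2 / 0]. Elementwise product with the kernel and sum: 4·3 + 0·-1.

12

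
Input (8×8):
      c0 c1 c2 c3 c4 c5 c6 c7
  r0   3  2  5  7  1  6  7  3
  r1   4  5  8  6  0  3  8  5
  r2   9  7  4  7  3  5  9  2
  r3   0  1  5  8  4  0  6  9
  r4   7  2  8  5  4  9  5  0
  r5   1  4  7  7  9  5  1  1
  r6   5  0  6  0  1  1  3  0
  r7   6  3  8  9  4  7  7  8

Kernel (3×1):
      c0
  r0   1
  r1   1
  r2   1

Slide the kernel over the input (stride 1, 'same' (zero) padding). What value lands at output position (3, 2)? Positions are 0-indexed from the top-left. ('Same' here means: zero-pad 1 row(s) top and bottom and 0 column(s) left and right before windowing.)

17

The receptive field on the zero-padded input at this output position is [4 / 5 / 8]. Elementwise product with the kernel and sum: 4·1 + 5·1 + 8·1.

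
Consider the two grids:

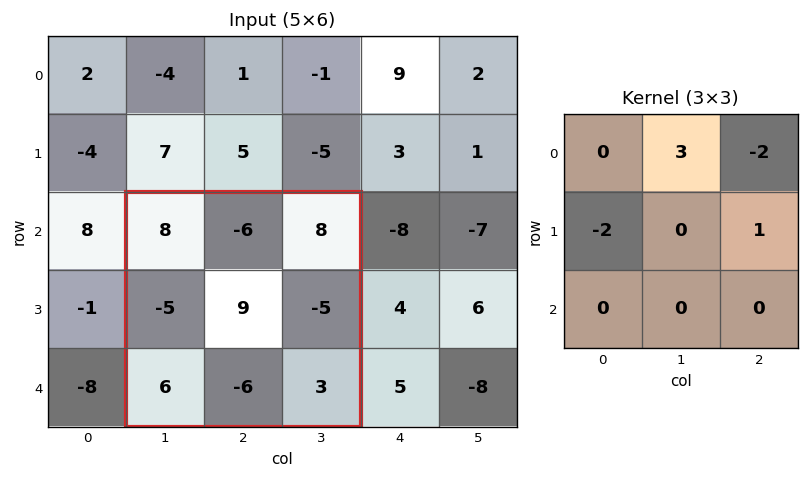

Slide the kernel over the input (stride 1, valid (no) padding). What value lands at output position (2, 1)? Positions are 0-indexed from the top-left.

-29

The receptive field on the input at this output position is [8 -6 8 / -5 9 -5 / 6 -6 3]. Elementwise product with the kernel and sum: -6·3 + 8·-2 + -5·-2 + -5·1.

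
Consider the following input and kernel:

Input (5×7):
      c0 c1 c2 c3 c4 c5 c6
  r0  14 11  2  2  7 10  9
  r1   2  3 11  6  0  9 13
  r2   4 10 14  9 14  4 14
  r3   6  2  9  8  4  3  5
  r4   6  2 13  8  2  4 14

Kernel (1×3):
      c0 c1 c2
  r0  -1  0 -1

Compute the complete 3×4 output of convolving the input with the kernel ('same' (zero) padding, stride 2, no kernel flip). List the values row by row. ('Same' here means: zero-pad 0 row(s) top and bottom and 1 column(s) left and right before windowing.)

-11 -13 -12 -10
-10 -19 -13 -4
-2 -10 -12 -4

Output[0,0]: The receptive field on the zero-padded input at this output position is [0 14 11]. Elementwise product with the kernel and sum: 0·-1 + 11·-1.
Output[0,1]: The receptive field on the zero-padded input at this output position is [11 2 2]. Elementwise product with the kernel and sum: 11·-1 + 2·-1.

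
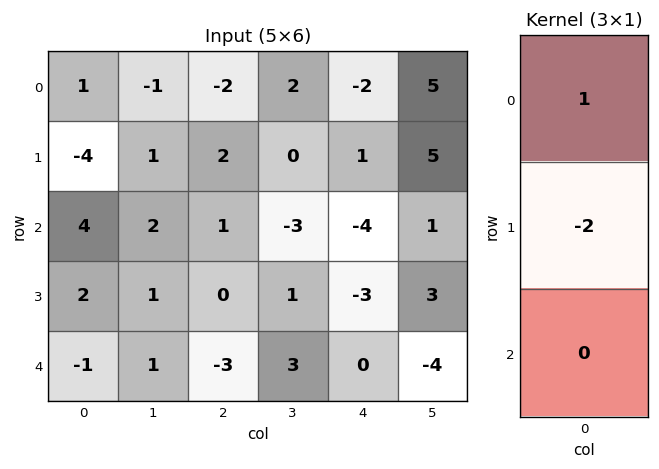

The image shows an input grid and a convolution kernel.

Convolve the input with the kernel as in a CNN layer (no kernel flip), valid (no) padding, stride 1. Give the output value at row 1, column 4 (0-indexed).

The receptive field on the input at this output position is [1 / -4 / -3]. Elementwise product with the kernel and sum: 1·1 + -4·-2.

9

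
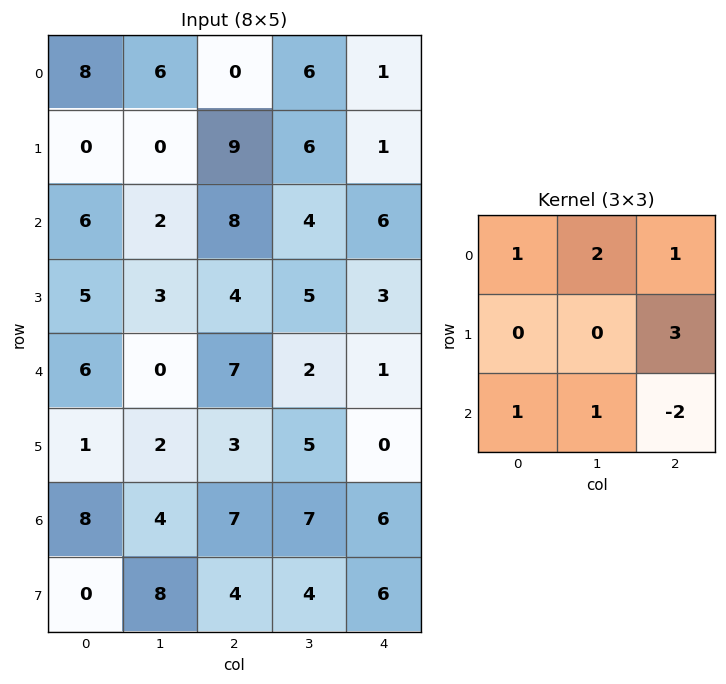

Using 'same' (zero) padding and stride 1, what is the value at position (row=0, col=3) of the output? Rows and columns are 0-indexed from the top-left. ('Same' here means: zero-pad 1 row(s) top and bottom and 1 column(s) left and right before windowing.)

The receptive field on the zero-padded input at this output position is [0 0 0 / 0 6 1 / 9 6 1]. Elementwise product with the kernel and sum: 0·1 + 0·2 + 0·1 + 1·3 + 9·1 + 6·1 + 1·-2.

16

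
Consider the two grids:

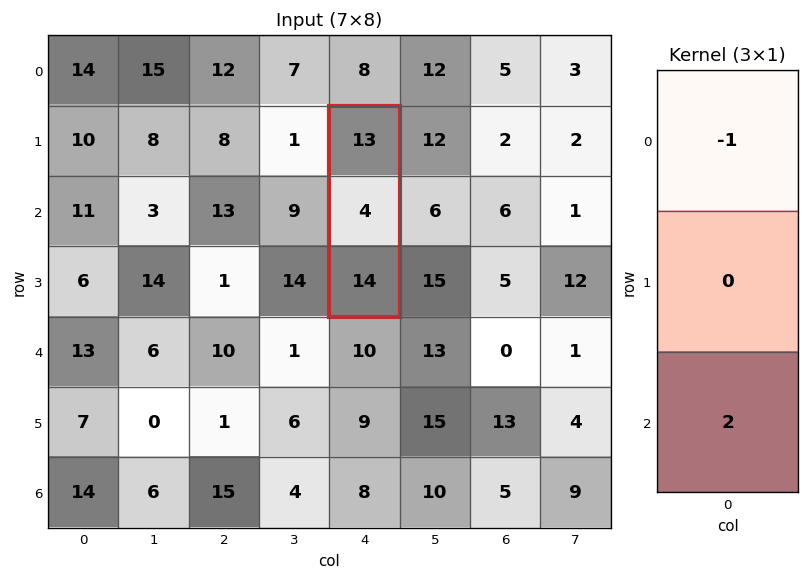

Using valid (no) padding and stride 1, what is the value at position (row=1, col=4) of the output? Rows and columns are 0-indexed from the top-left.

The receptive field on the input at this output position is [13 / 4 / 14]. Elementwise product with the kernel and sum: 13·-1 + 14·2.

15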